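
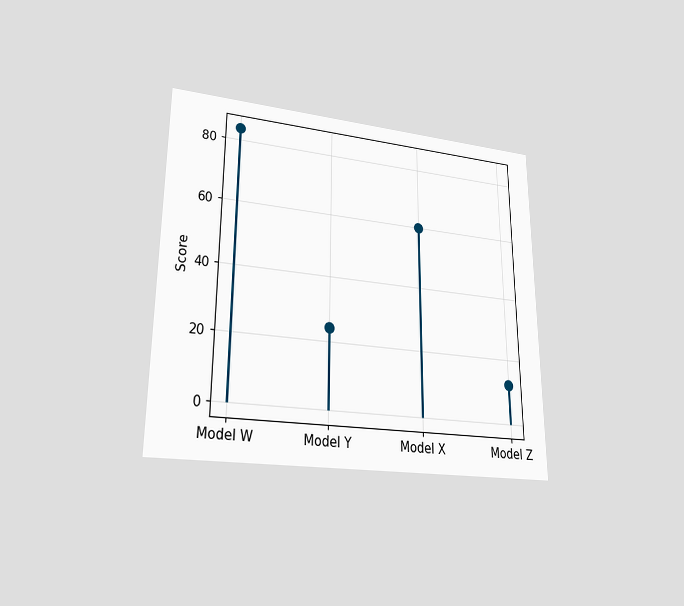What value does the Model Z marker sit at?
The chart is viewed at a slight angle. The Model Z marker sits at 12.

12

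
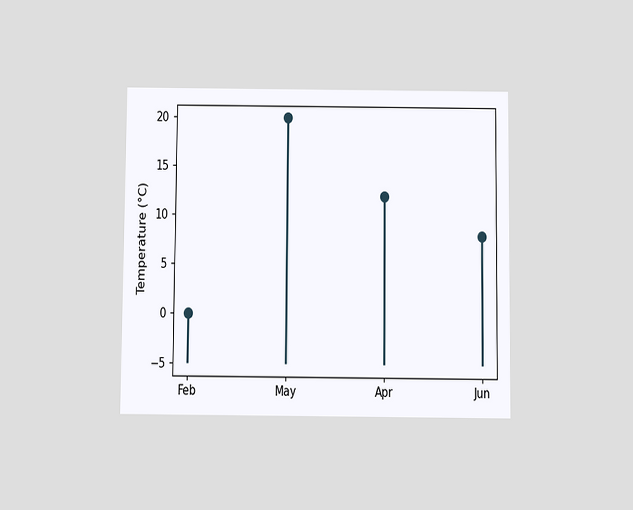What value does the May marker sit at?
20°C

The chart is viewed slightly from below. The May marker sits at 20°C.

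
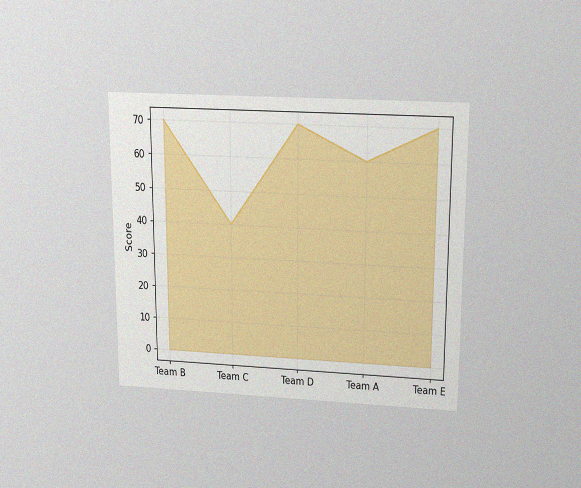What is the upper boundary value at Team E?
70

The chart is viewed slightly from above, with some photo noise. At Team E the upper boundary is at 70.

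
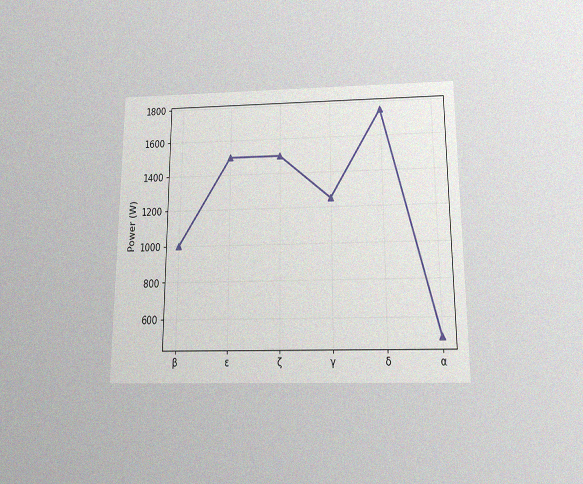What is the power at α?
500W

The chart is viewed slightly from below, with some photo noise. At α, the line is at 500W.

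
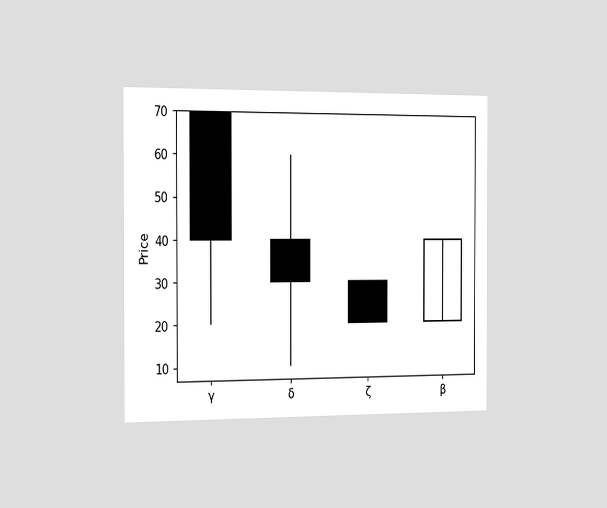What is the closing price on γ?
The chart is viewed slightly from the left. The γ candle closes at 40.

40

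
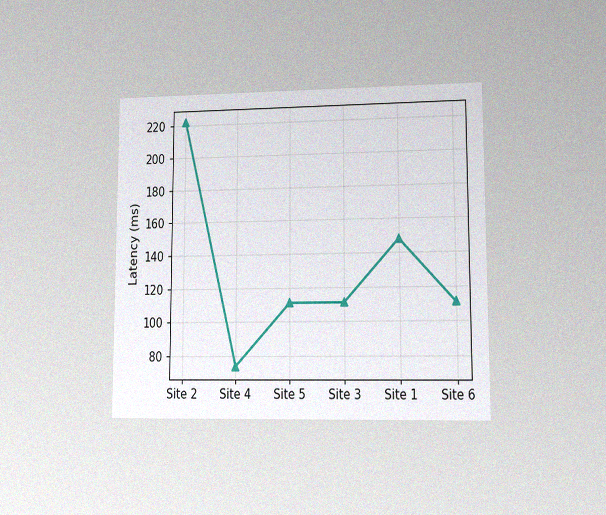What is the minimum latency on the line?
The chart is viewed at a slight angle, with some photo noise. The lowest point is at Site 4, and reading across to the y-axis gives 74ms.

74ms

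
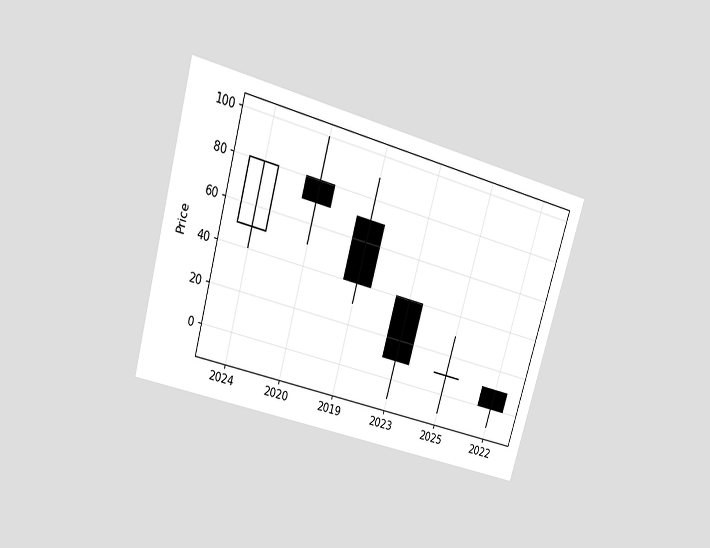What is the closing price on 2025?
10

The chart is tilted about 16° clockwise and viewed slightly from above. The 2025 candle closes at 10.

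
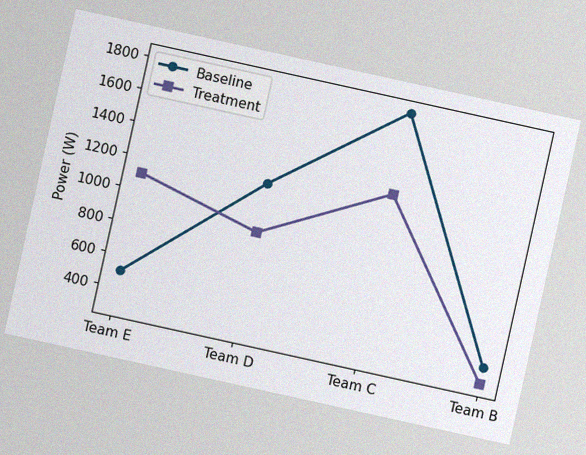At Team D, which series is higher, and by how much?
The chart is tilted about 12° clockwise, with some photo noise. At Team D, Baseline sits above the other line by 300W.

Baseline, by 300W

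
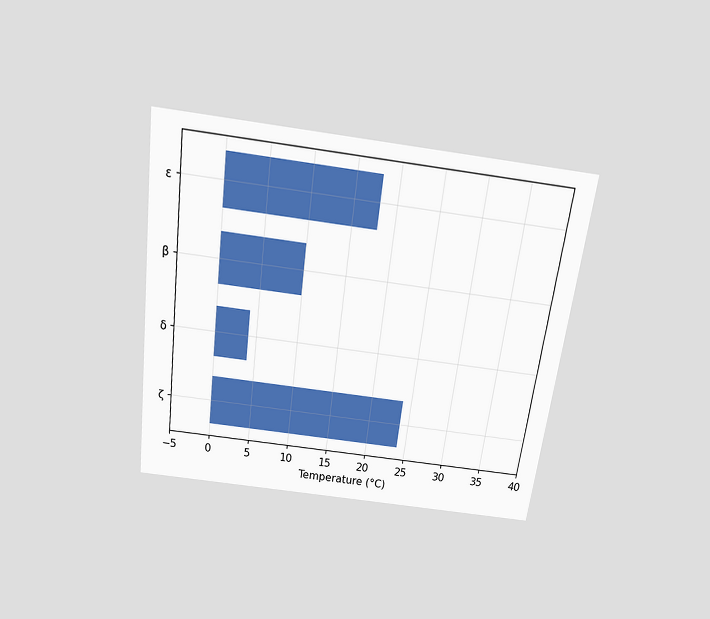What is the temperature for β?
10°C

The chart is tilted about 7° clockwise and viewed slightly from above. Reading along the chart's x-axis, the β bar reaches 10°C.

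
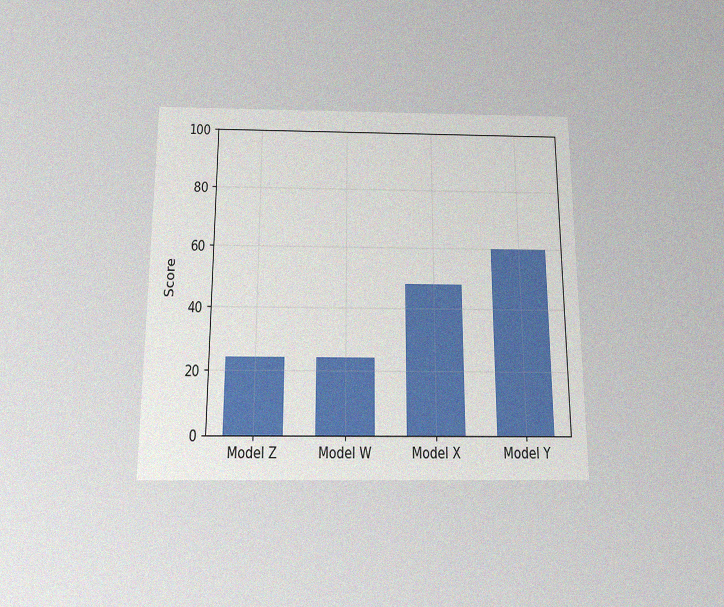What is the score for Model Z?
24

The chart is viewed slightly from below, with some photo noise. Reading along the chart's y-axis, the Model Z bar reaches 24.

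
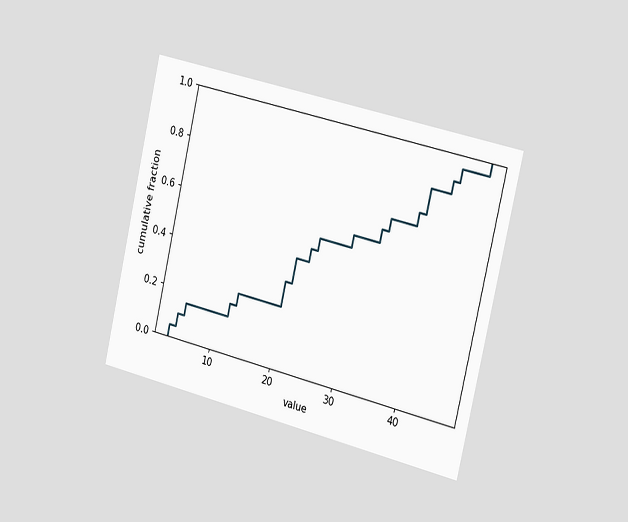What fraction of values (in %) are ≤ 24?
The chart is tilted about 13° clockwise and viewed slightly from the right. At x=24 the ECDF step is at 55%.

55%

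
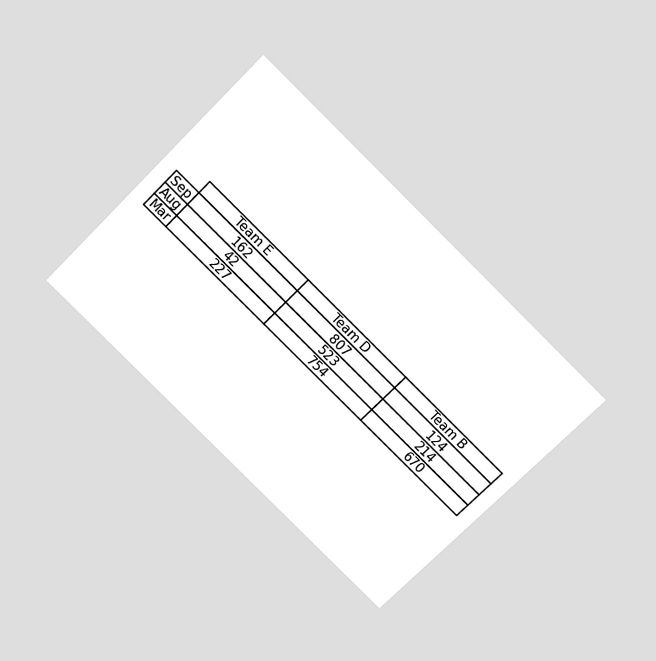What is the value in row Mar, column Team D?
754

The chart is tilted about 45° clockwise and viewed slightly from above. The (Mar, Team D) cell reads 754.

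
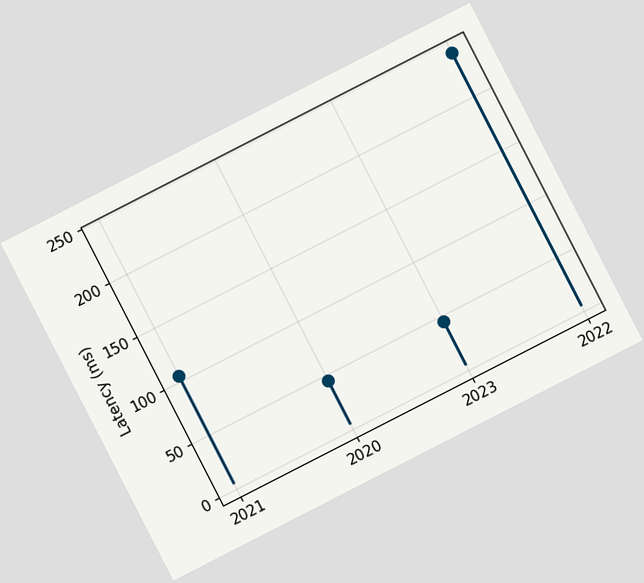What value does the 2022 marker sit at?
The chart is tilted about 27° counter-clockwise. The 2022 marker sits at 240ms.

240ms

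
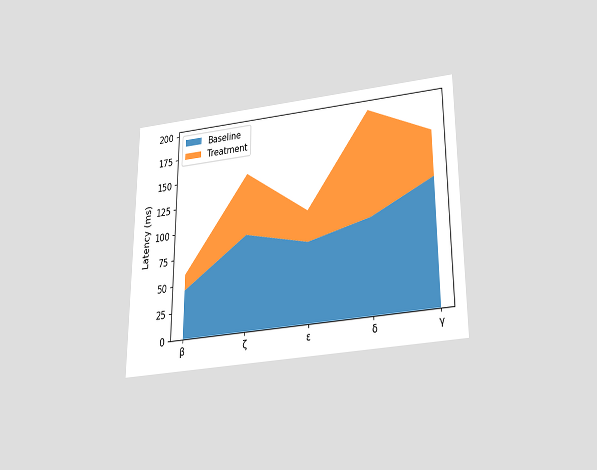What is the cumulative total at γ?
The chart is viewed slightly from below. The stacked total at γ reaches 165ms.

165ms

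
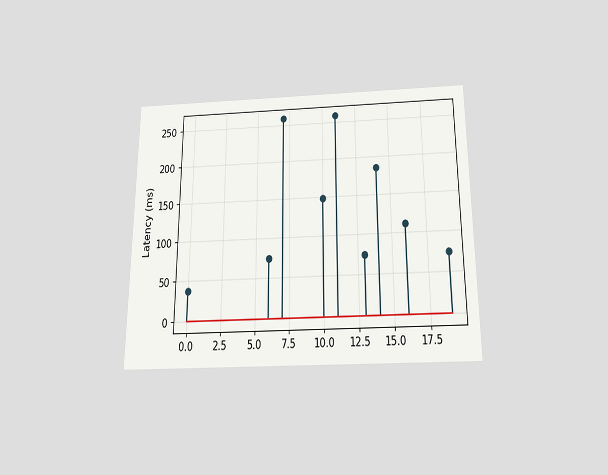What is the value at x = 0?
37ms

The chart is viewed slightly from below. The stem at x=0 reaches 37ms.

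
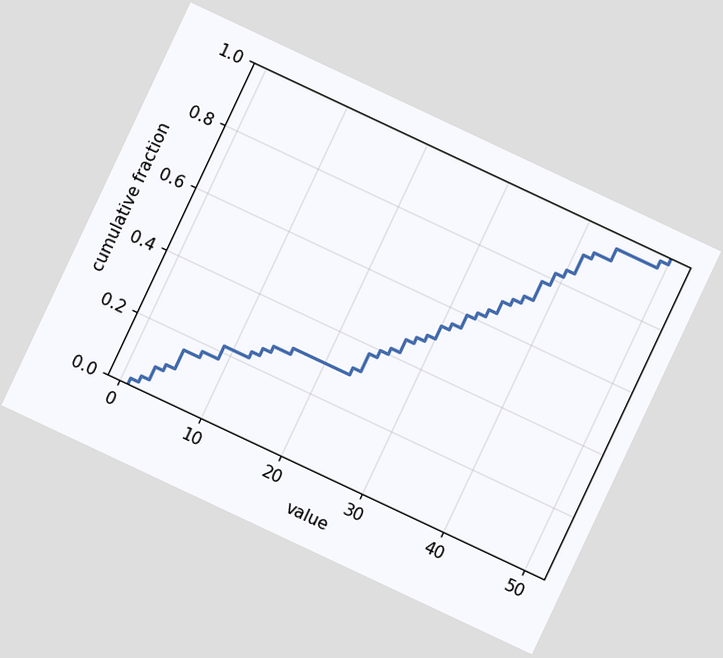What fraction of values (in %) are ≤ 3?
The chart is tilted about 25° clockwise. At x=3 the ECDF step is at 8%.

8%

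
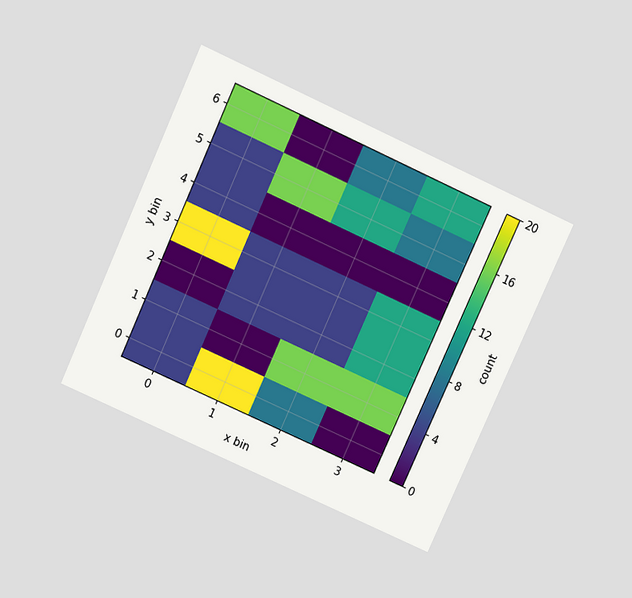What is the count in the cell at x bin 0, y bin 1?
The chart is tilted about 24° clockwise and viewed slightly from above. Matching the cell (0, 1) against the colorbar gives 4.

4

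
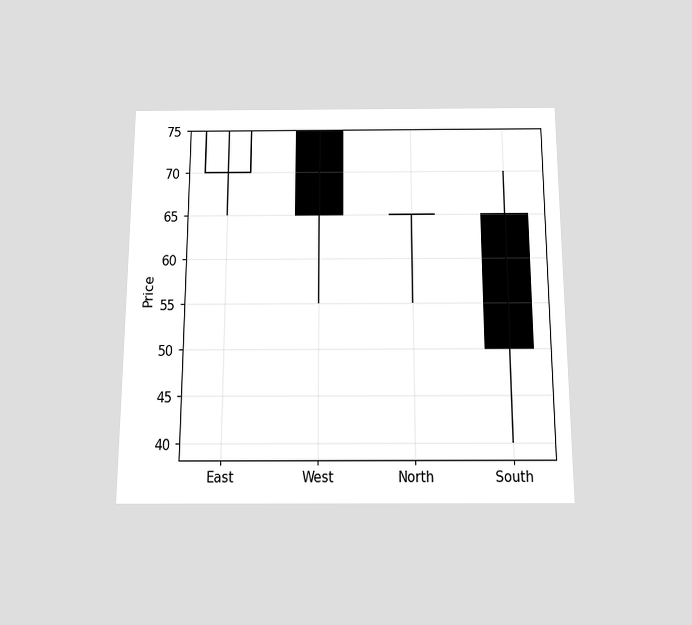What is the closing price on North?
The chart is viewed slightly from below. The North candle closes at 65.

65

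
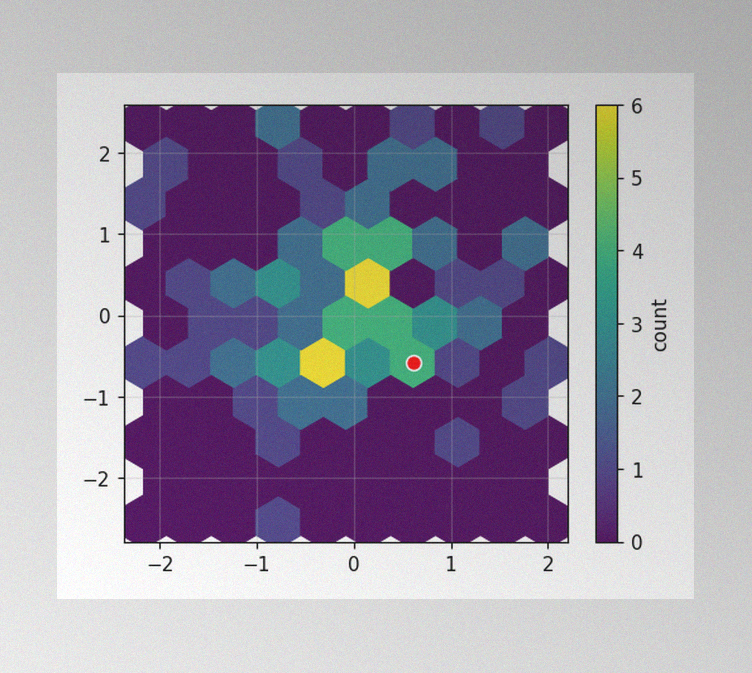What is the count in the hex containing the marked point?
The image has some photo noise and uneven lighting. The marked hex reads 4 on the colorbar.

4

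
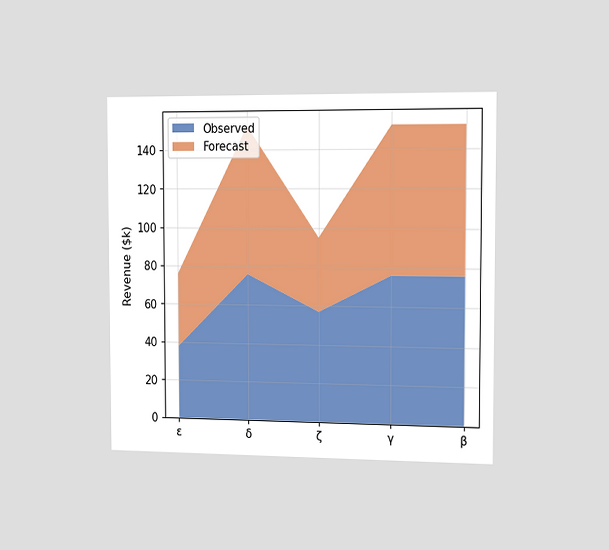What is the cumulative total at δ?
$152k

The chart is viewed slightly from the right. The stacked total at δ reaches $152k.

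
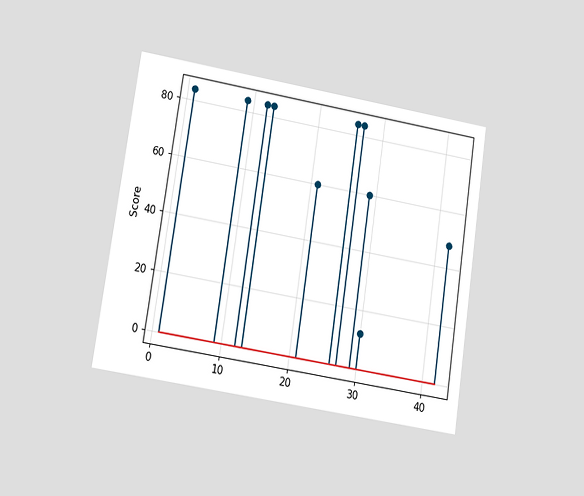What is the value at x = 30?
12

The chart is tilted about 9° clockwise and viewed at a slight angle. The stem at x=30 reaches 12.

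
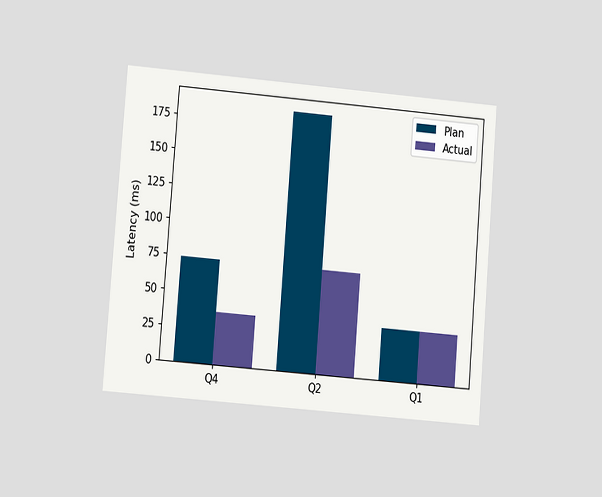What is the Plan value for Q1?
The chart is tilted about 5° clockwise and viewed at a slight angle. The Plan bar at Q1 reaches 37ms on the y-axis.

37ms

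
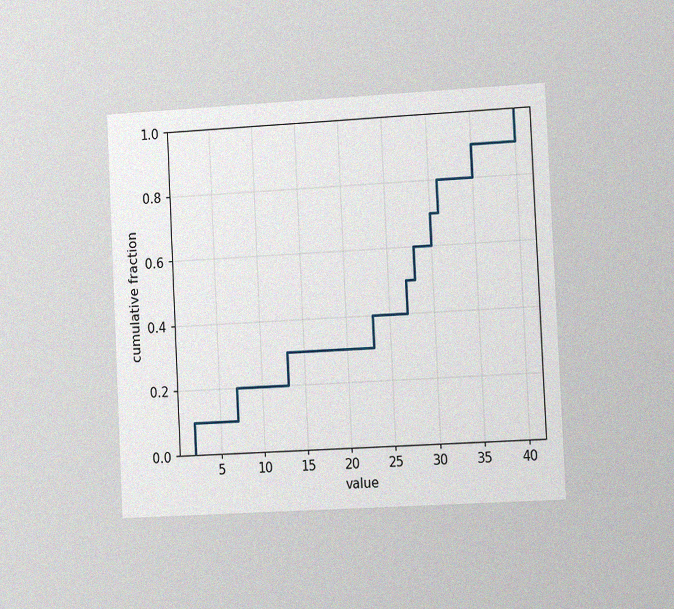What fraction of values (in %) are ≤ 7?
20%

The chart is tilted about 3° counter-clockwise and viewed slightly from the right, with some photo noise. At x=7 the ECDF step is at 20%.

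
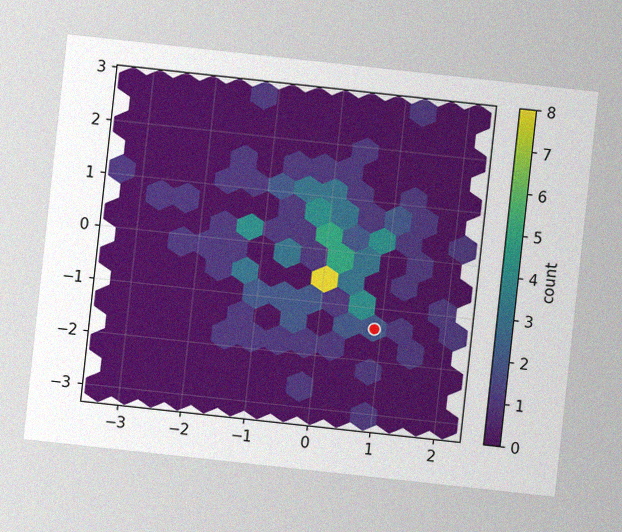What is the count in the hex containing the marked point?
The chart is tilted about 6° clockwise, with some photo noise. The marked hex reads 2 on the colorbar.

2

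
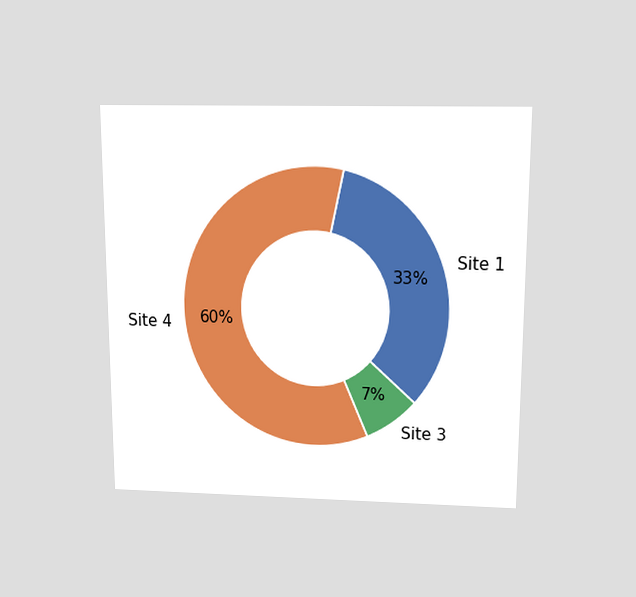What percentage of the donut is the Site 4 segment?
60%

The chart is viewed slightly from above. The Site 4 segment takes up 60% of the ring.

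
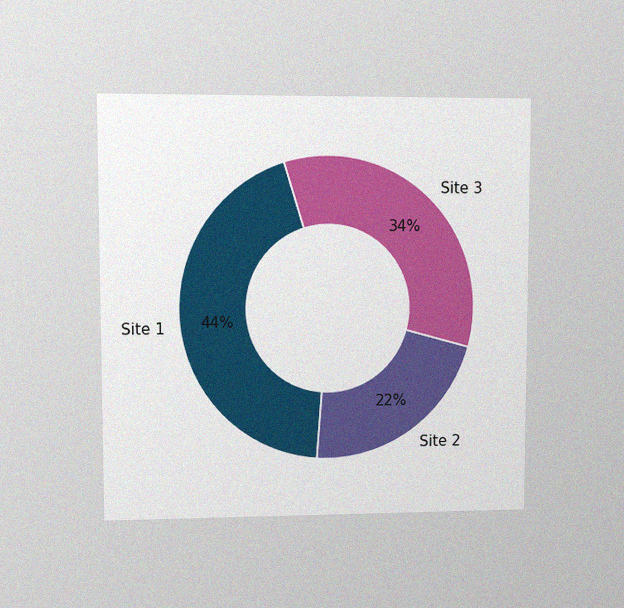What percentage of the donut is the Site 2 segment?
22%

The chart is viewed at a slight angle, with some photo noise. The Site 2 segment takes up 22% of the ring.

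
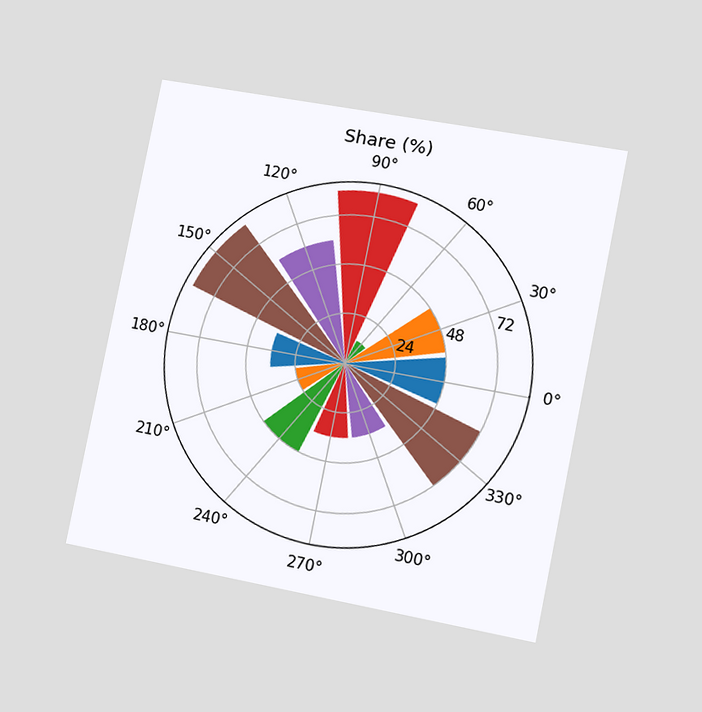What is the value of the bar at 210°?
24%

The chart is tilted about 11° clockwise and viewed slightly from the right. The bar at 210° reaches 24% on the radial axis.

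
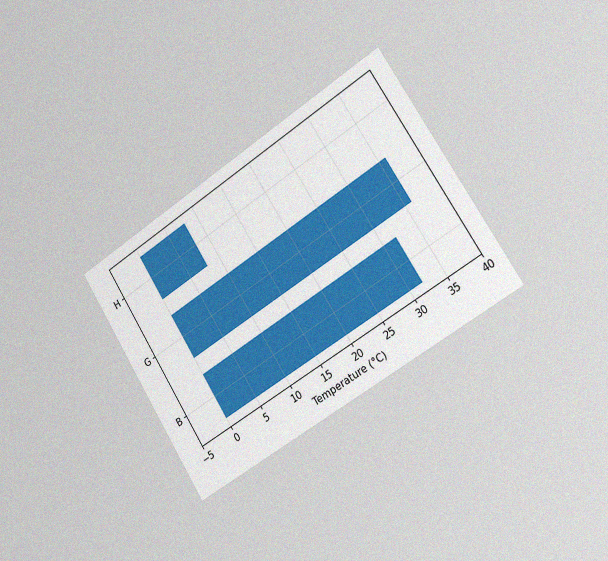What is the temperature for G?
The chart is tilted about 32° counter-clockwise and viewed slightly from the right, with some photo noise. Reading along the chart's x-axis, the G bar reaches 36°C.

36°C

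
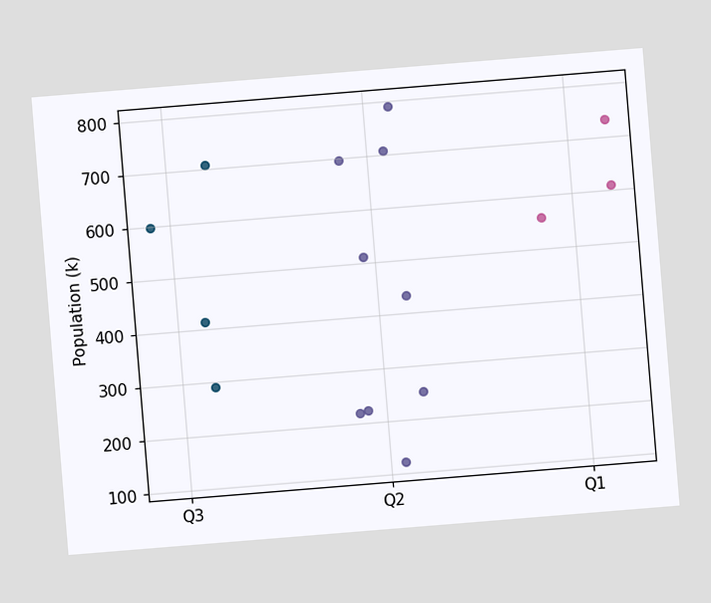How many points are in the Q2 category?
The chart is tilted about 5° counter-clockwise. Counting the markers in the Q2 column gives 9.

9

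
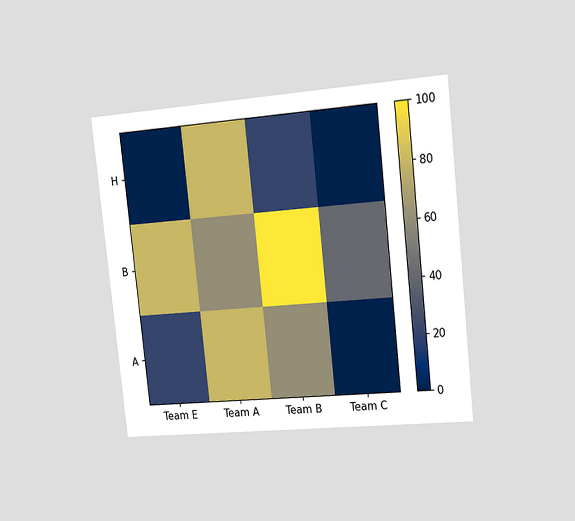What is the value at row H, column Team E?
The chart is tilted about 6° counter-clockwise and viewed slightly from the right. Matching cell (H, Team E) against the colorbar gives 0.

0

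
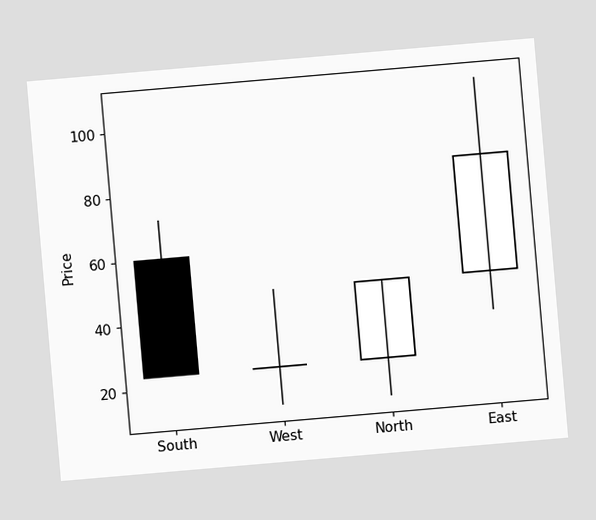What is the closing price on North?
The chart is tilted about 5° counter-clockwise. The North candle closes at 48.

48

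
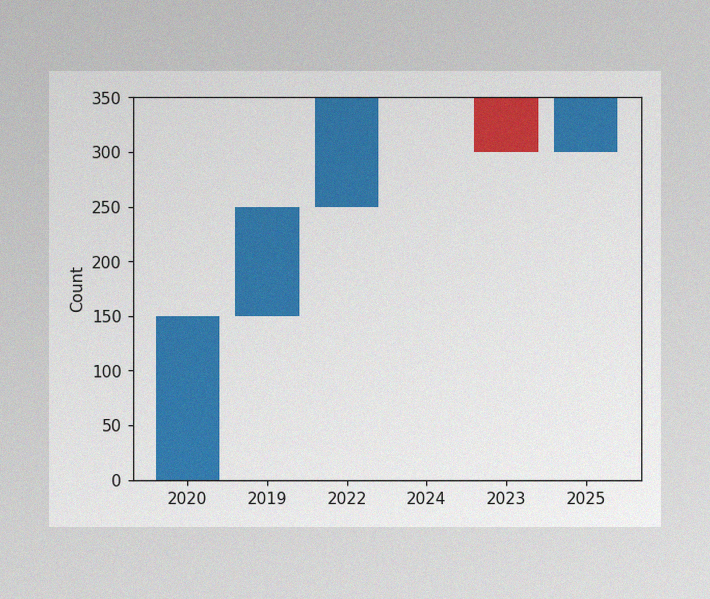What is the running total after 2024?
350

The image has some photo noise and uneven lighting. After 2024 the running total reaches 350.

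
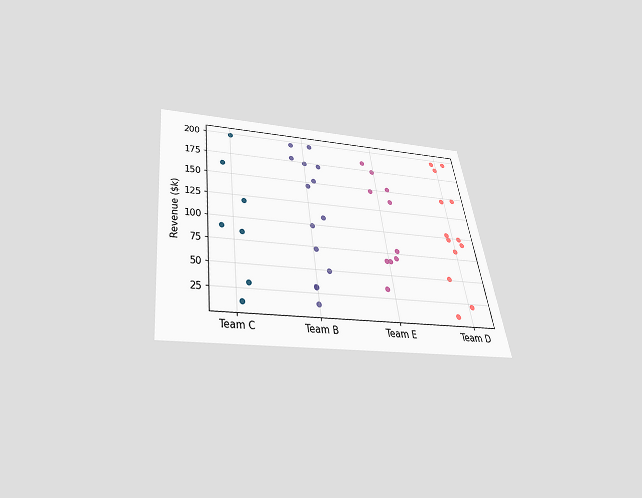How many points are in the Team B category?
The chart is tilted about 8° counter-clockwise and viewed slightly from below. Counting the markers in the Team B column gives 14.

14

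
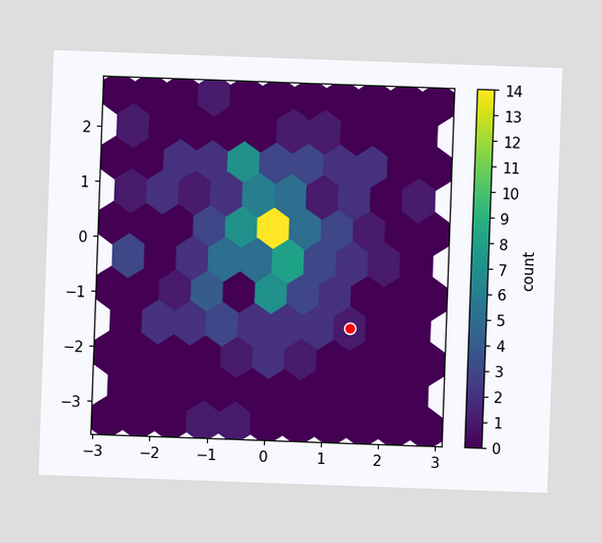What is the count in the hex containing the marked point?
The chart is tilted about 2° clockwise. The marked hex reads 1 on the colorbar.

1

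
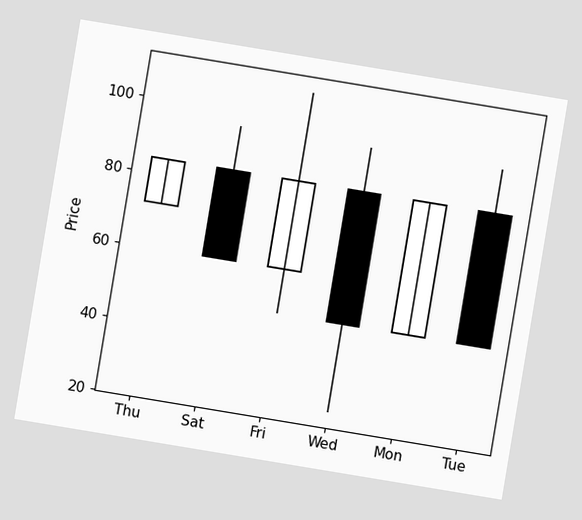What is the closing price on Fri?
84

The chart is tilted about 9° clockwise. The Fri candle closes at 84.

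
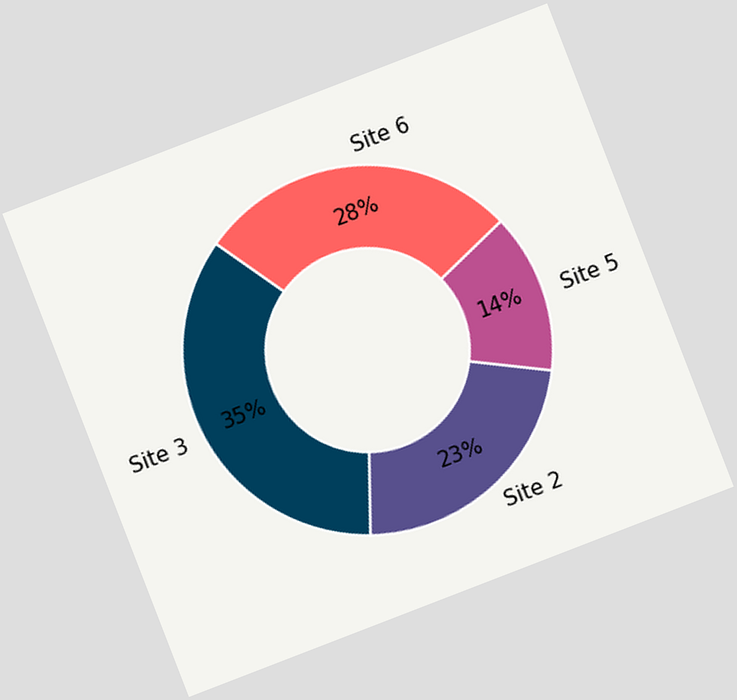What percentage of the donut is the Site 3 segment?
The chart is tilted about 21° counter-clockwise. The Site 3 segment takes up 35% of the ring.

35%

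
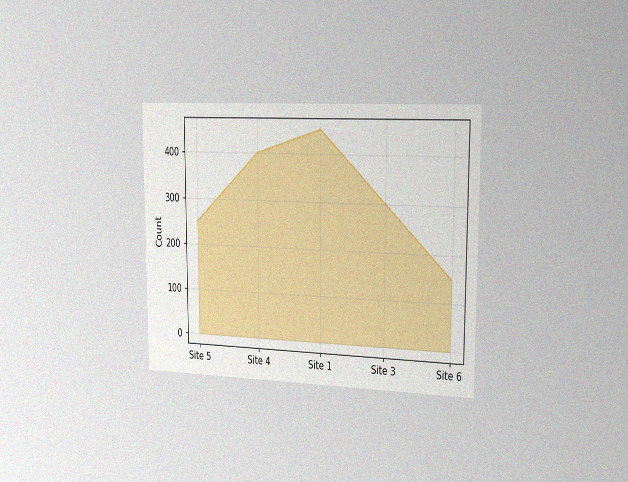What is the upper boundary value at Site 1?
The chart is viewed slightly from the right, with some photo noise. At Site 1 the upper boundary is at 450.

450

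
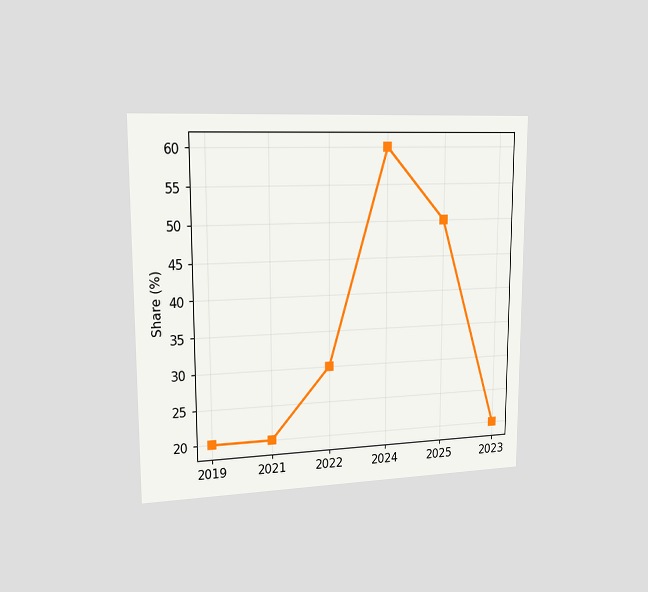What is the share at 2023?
20%

The chart is viewed slightly from the left. At 2023, the line is at 20%.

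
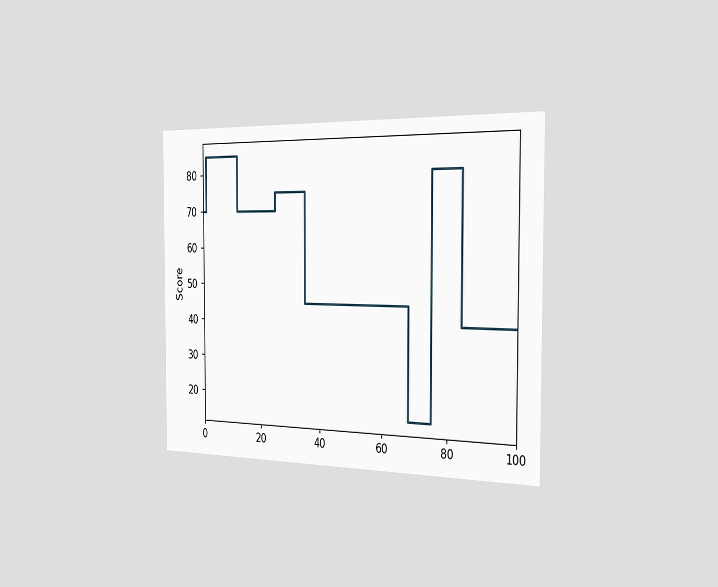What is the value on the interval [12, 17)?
The chart is viewed slightly from the right. On [12, 17) the step sits at 70.

70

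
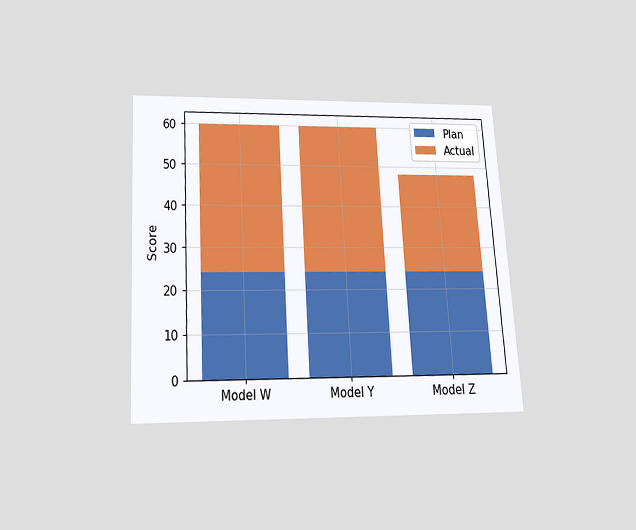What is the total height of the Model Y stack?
The chart is tilted about 3° counter-clockwise and viewed slightly from below. The Model Y stack's top reaches 60 on the y-axis.

60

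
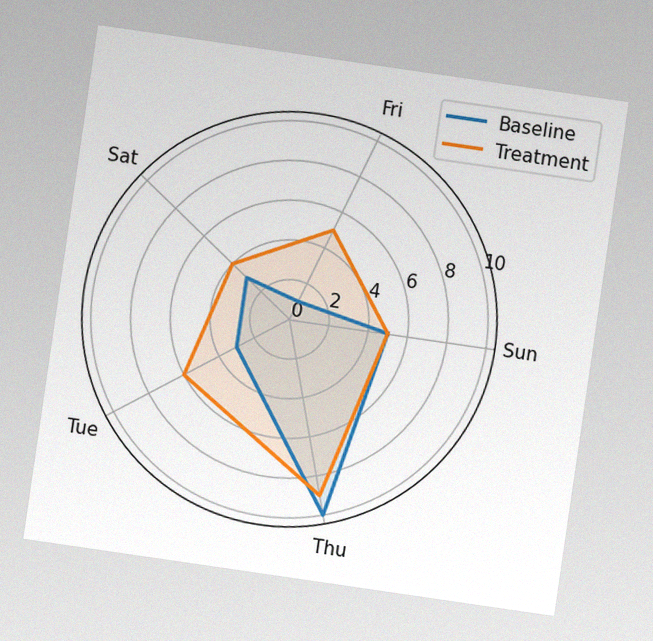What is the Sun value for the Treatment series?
The chart is tilted about 8° clockwise, with some photo noise. On the Sun axis, Treatment reaches 5.

5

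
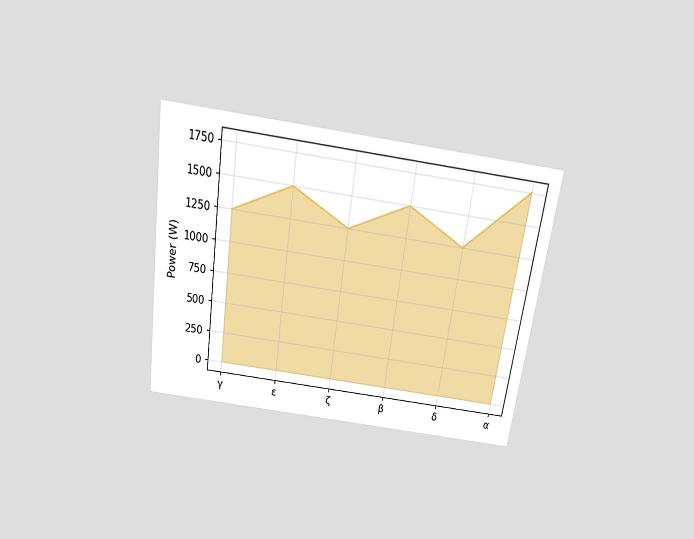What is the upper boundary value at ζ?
The chart is tilted about 8° clockwise and viewed slightly from above. At ζ the upper boundary is at 1250W.

1250W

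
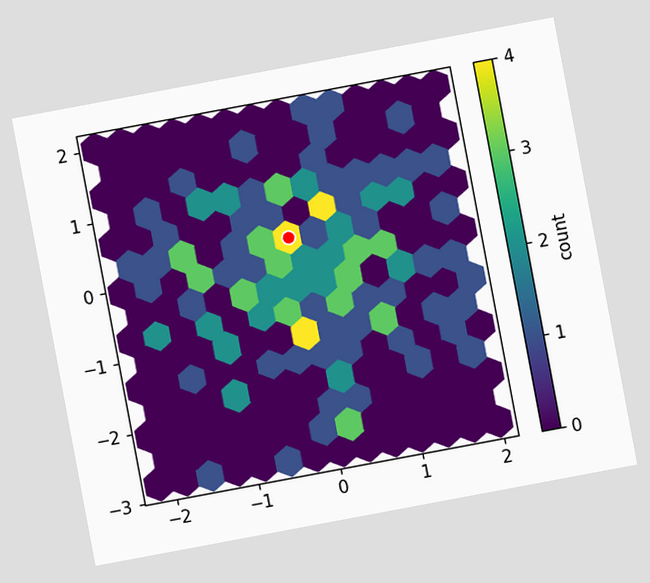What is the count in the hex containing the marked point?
4

The chart is tilted about 11° counter-clockwise. The marked hex reads 4 on the colorbar.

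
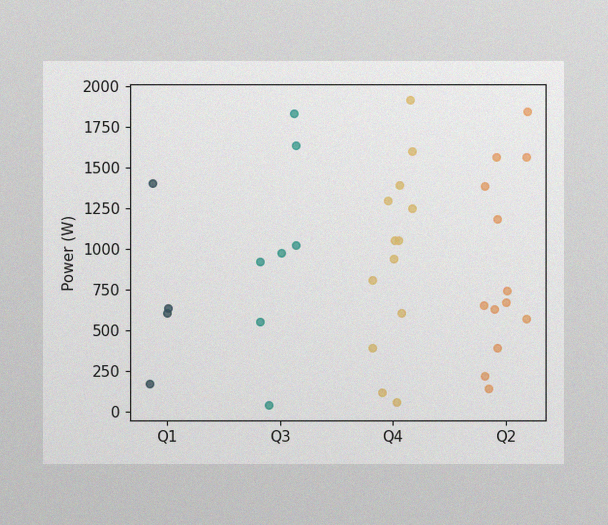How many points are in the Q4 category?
The image has some photo noise and uneven lighting. Counting the markers in the Q4 column gives 13.

13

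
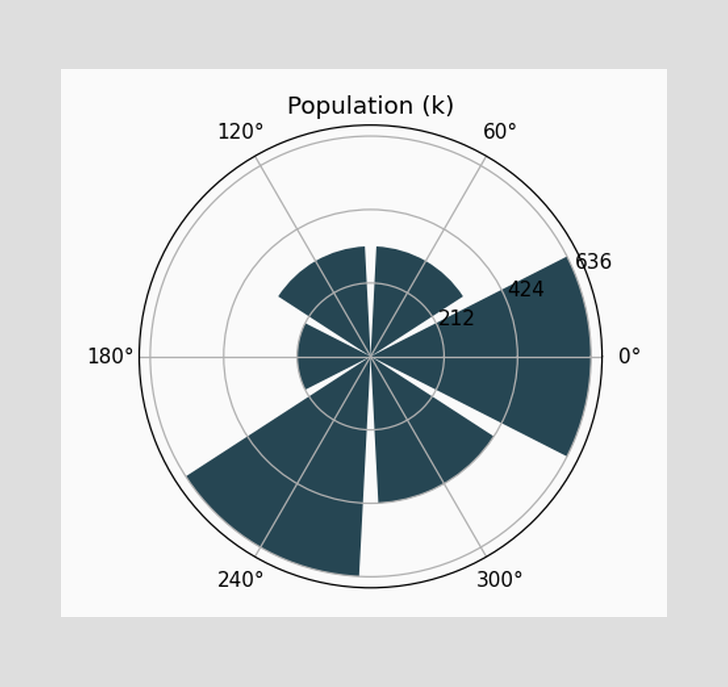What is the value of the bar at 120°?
The bar at 120° reaches 318k on the radial axis.

318k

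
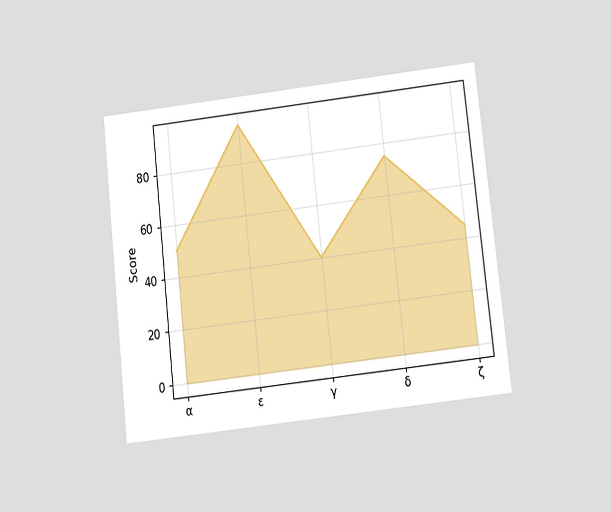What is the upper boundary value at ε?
The chart is tilted about 6° counter-clockwise and viewed slightly from below. At ε the upper boundary is at 95.

95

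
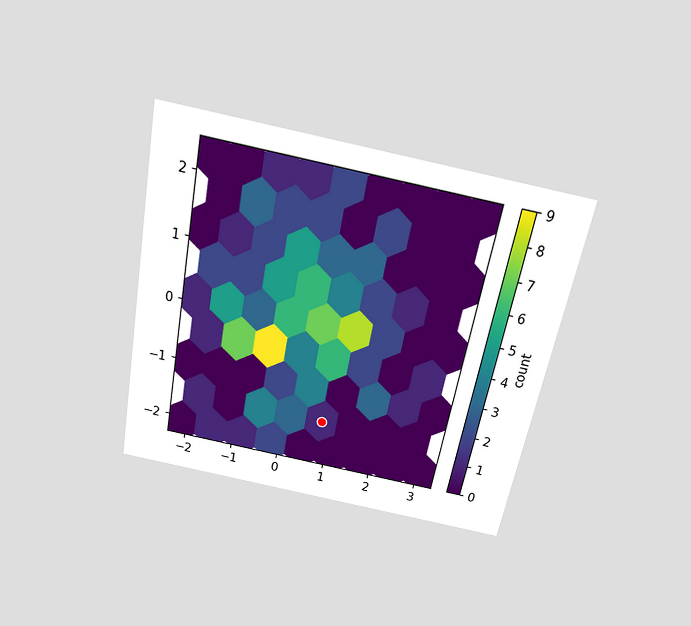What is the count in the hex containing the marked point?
The chart is tilted about 11° clockwise and viewed slightly from above. The marked hex reads 1 on the colorbar.

1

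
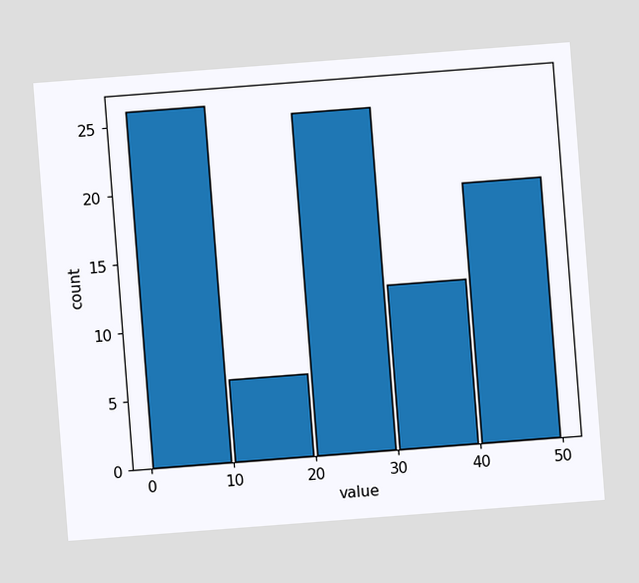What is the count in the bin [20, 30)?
The chart is tilted about 4° counter-clockwise. The [20, 30) bin has height 25.

25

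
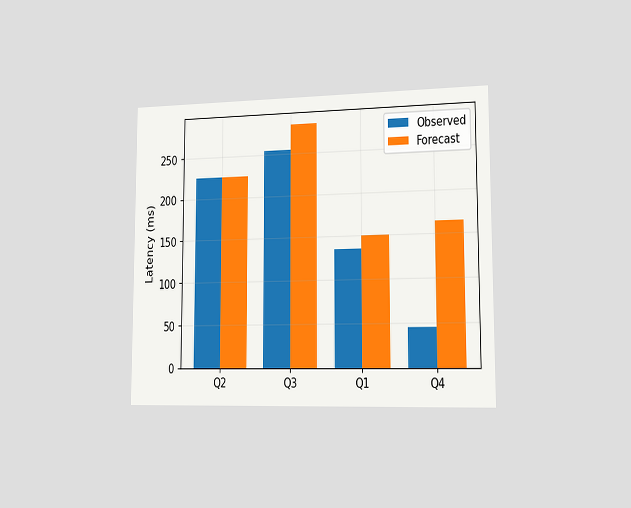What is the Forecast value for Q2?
The chart is viewed slightly from the right. The Forecast bar at Q2 reaches 225ms on the y-axis.

225ms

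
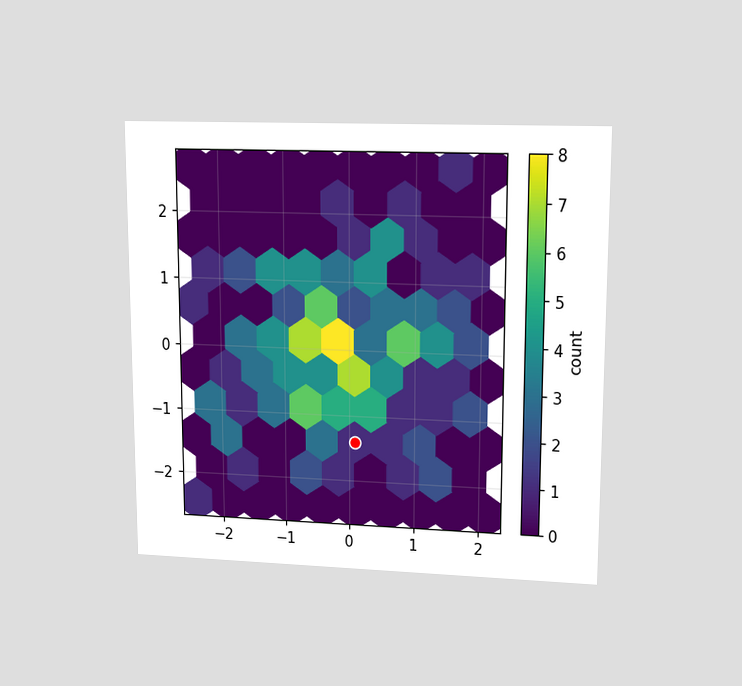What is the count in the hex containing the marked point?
1

The chart is viewed at a slight angle. The marked hex reads 1 on the colorbar.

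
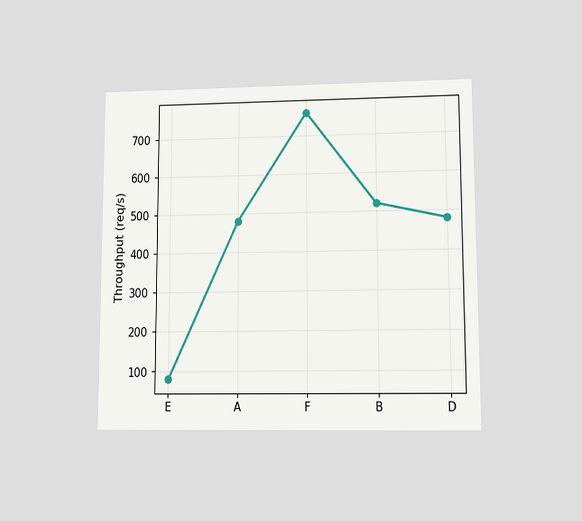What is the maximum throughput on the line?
760req/s

The chart is viewed at a slight angle. The highest point is at F, and reading across to the y-axis gives 760req/s.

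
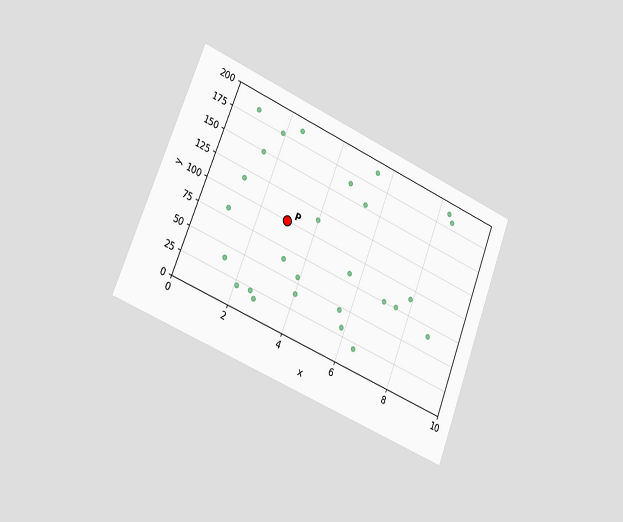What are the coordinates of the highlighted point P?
The chart is tilted about 21° clockwise and viewed slightly from the left. Following the gridlines from P to each axis, P sits at (3, 100).

(3, 100)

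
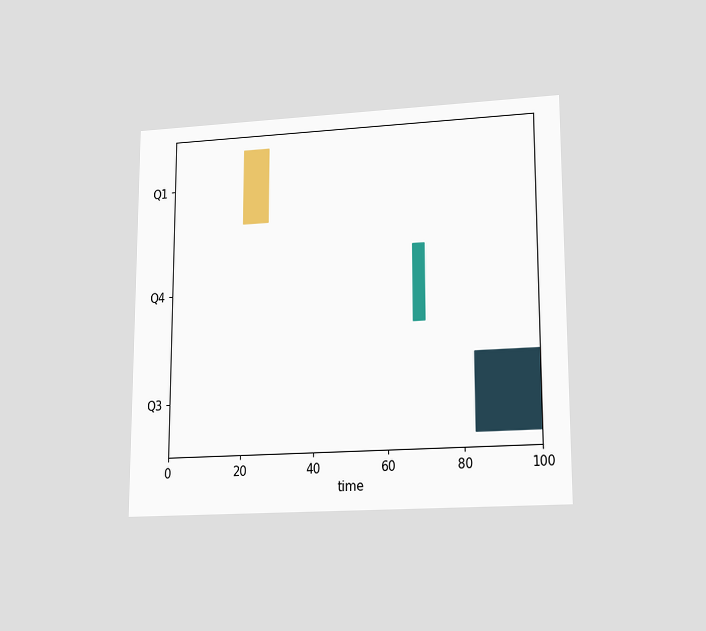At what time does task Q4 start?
The chart is viewed at a slight angle. The Q4 bar begins at t=67.

67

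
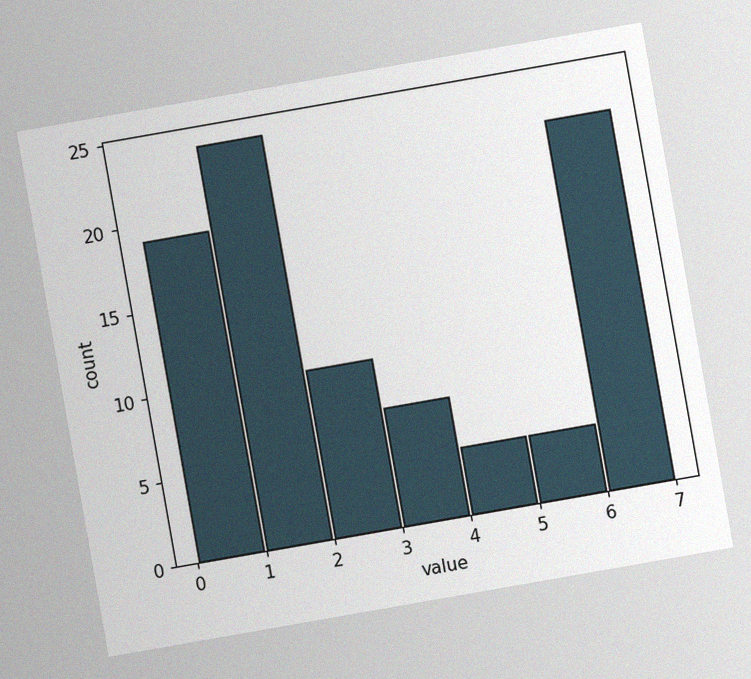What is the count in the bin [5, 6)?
4

The chart is tilted about 10° counter-clockwise, with some photo noise. The [5, 6) bin has height 4.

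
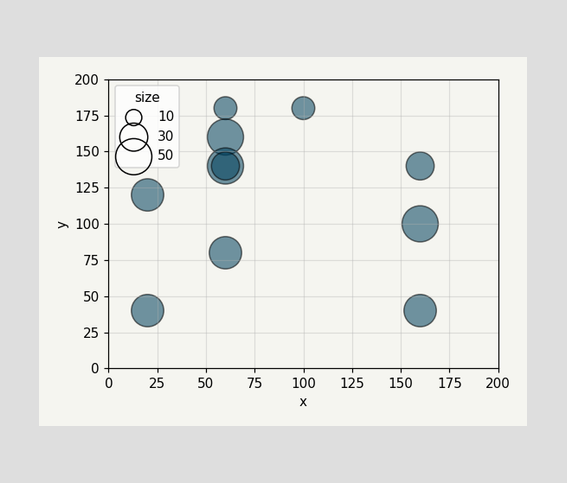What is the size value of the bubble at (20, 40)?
40

Matching the bubble at (20, 40) against the size legend gives 40.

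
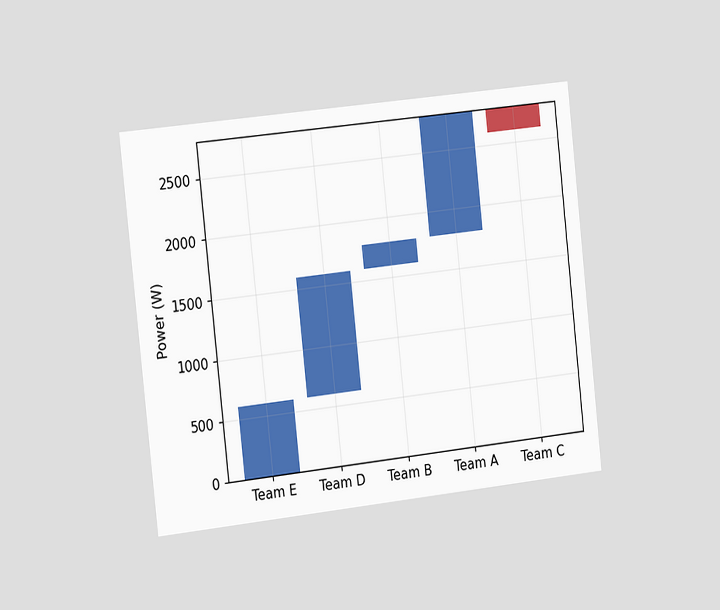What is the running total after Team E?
The chart is tilted about 6° counter-clockwise and viewed slightly from the left. After Team E the running total reaches 600W.

600W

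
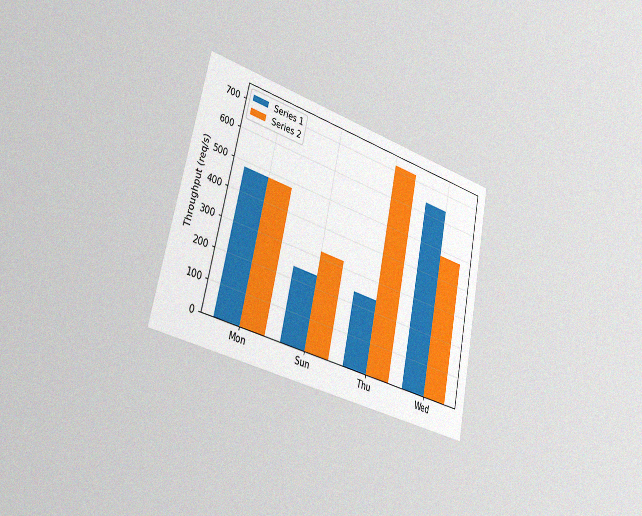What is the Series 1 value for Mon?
480req/s

The chart is tilted about 12° clockwise and viewed slightly from the left, with some photo noise. The Series 1 bar at Mon reaches 480req/s on the y-axis.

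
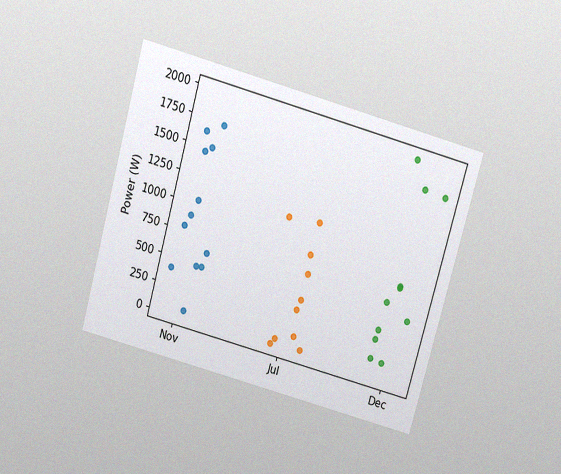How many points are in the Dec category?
11

The chart is tilted about 16° clockwise and viewed slightly from above, with some photo noise. Counting the markers in the Dec column gives 11.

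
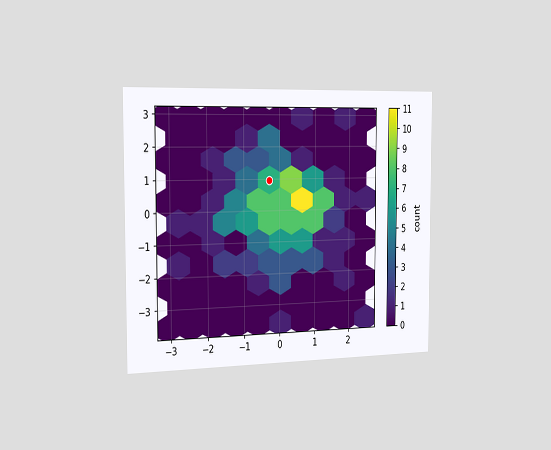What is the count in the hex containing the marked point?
7

The chart is viewed slightly from the left. The marked hex reads 7 on the colorbar.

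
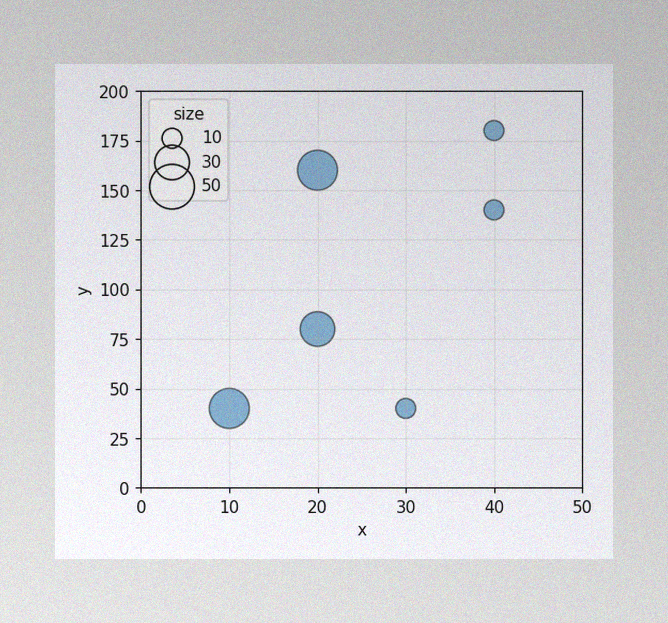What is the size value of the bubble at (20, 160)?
40

The image has some photo noise and uneven lighting. Matching the bubble at (20, 160) against the size legend gives 40.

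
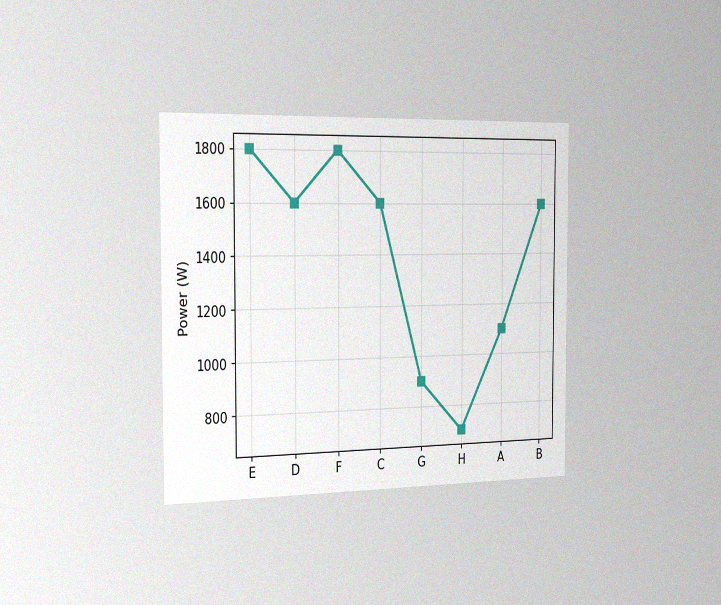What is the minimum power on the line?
The chart is viewed slightly from the left, with some photo noise. The lowest point is at H, and reading across to the y-axis gives 700W.

700W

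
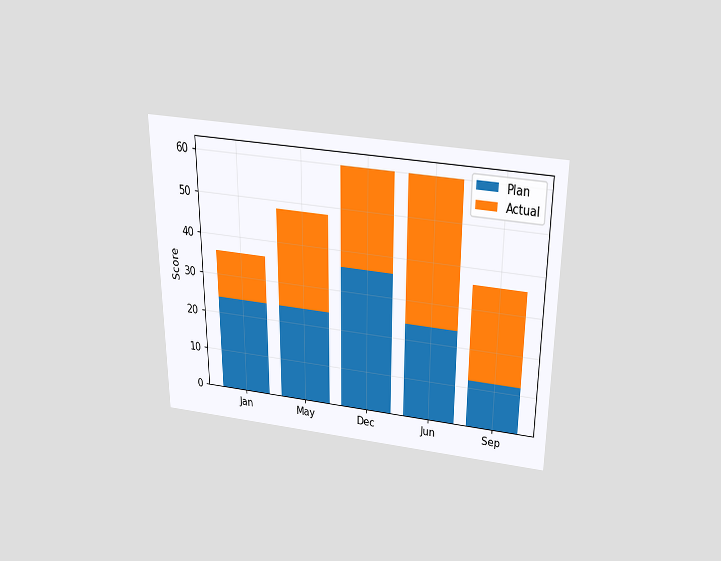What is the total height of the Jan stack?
The chart is viewed slightly from above. The Jan stack's top reaches 36 on the y-axis.

36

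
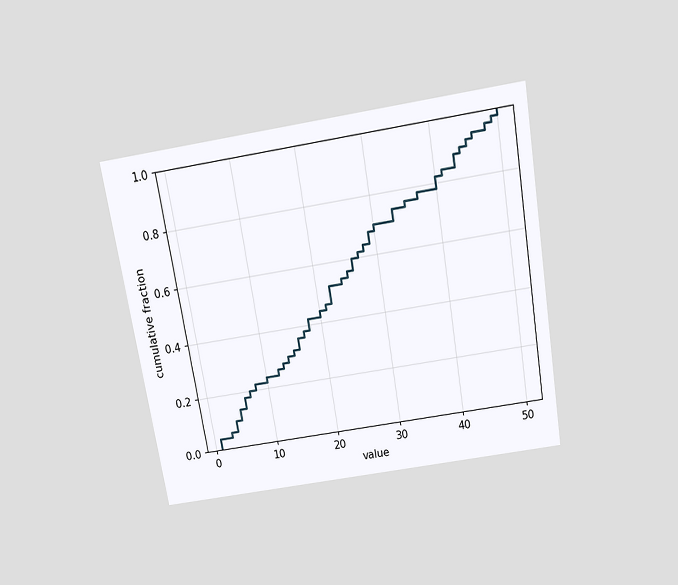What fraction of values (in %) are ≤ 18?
The chart is tilted about 10° counter-clockwise and viewed slightly from above. At x=18 the ECDF step is at 42%.

42%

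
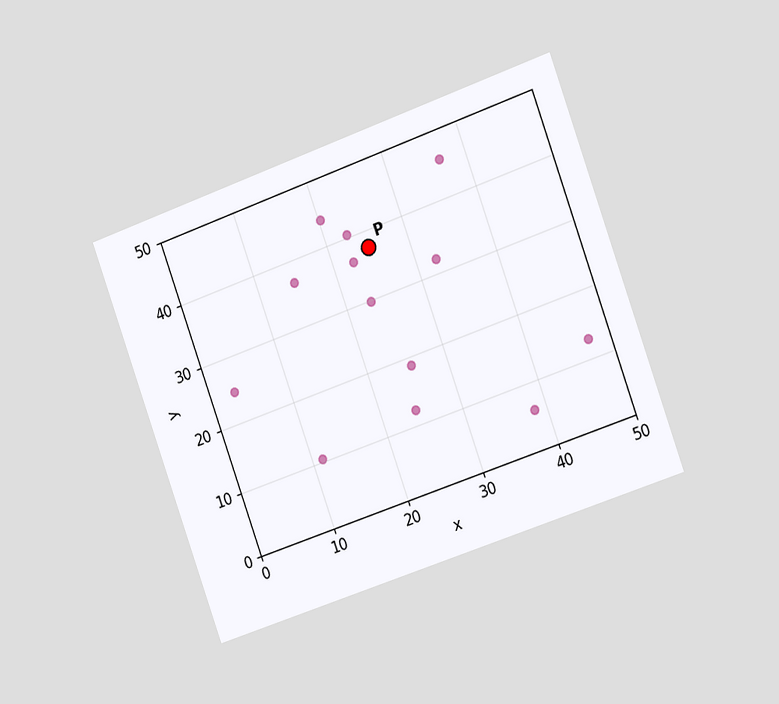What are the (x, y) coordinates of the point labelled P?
The chart is tilted about 20° counter-clockwise and viewed slightly from the right. Following the gridlines from P to each axis, P sits at (25, 37.5).

(25, 37.5)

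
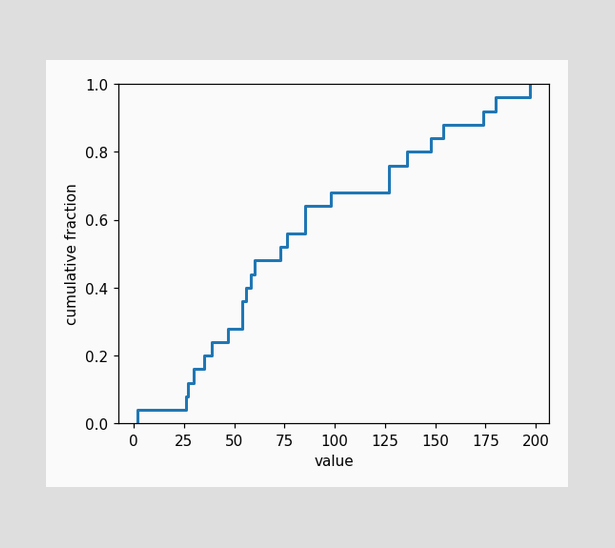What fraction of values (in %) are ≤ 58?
44%

At x=58 the ECDF step is at 44%.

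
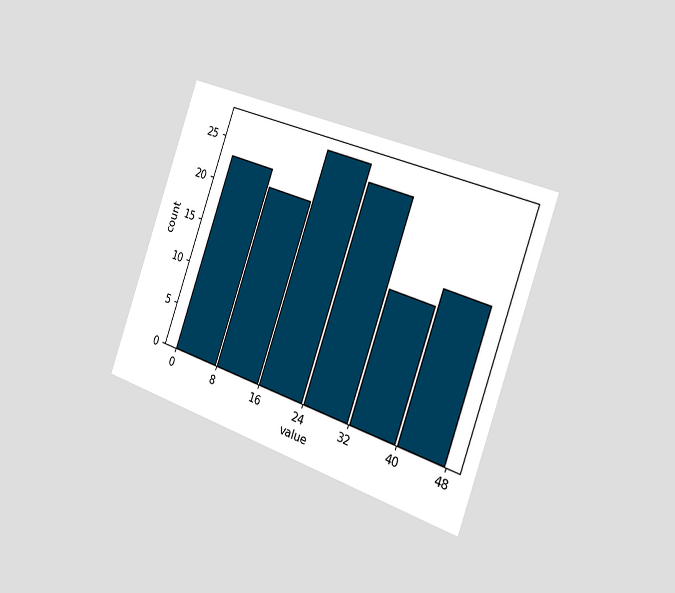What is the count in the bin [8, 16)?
21

The chart is tilted about 19° clockwise and viewed slightly from the right. The [8, 16) bin has height 21.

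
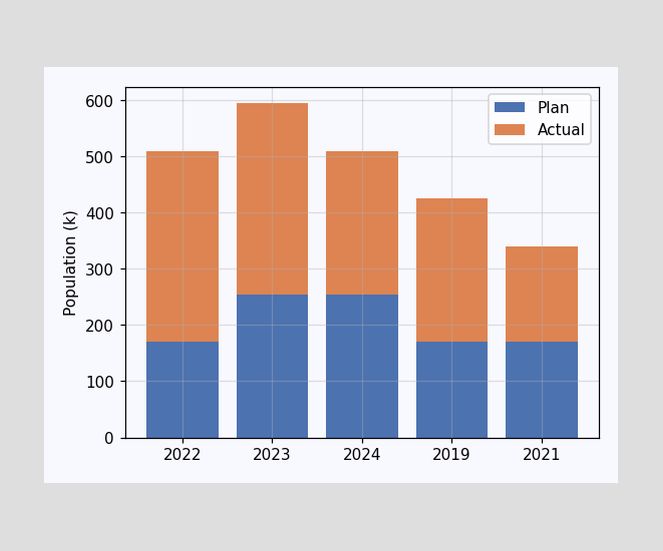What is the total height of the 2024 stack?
The 2024 stack's top reaches 510k on the y-axis.

510k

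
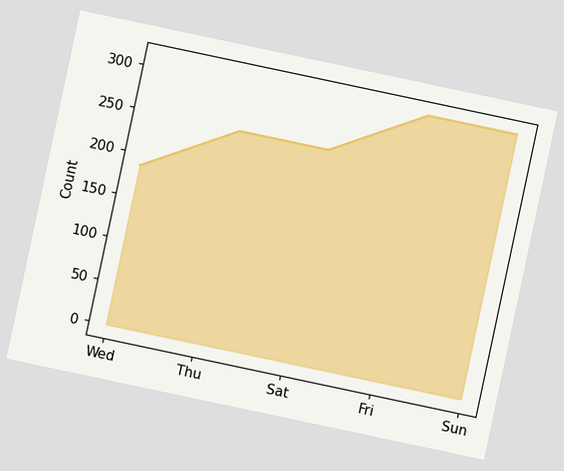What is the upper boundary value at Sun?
310

The chart is tilted about 12° clockwise. At Sun the upper boundary is at 310.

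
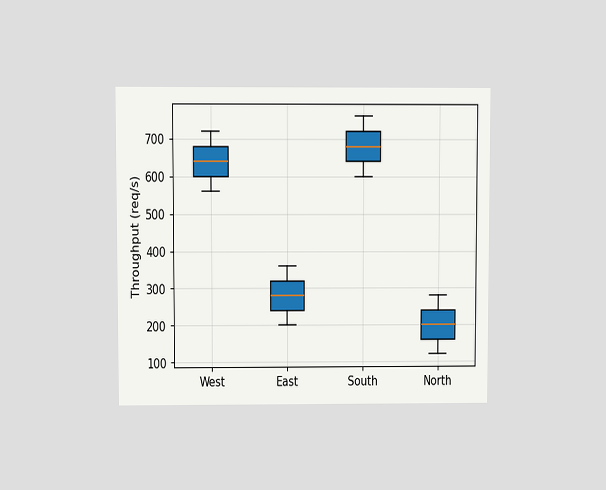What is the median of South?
The chart is viewed at a slight angle. The median line in the South box sits at 680req/s.

680req/s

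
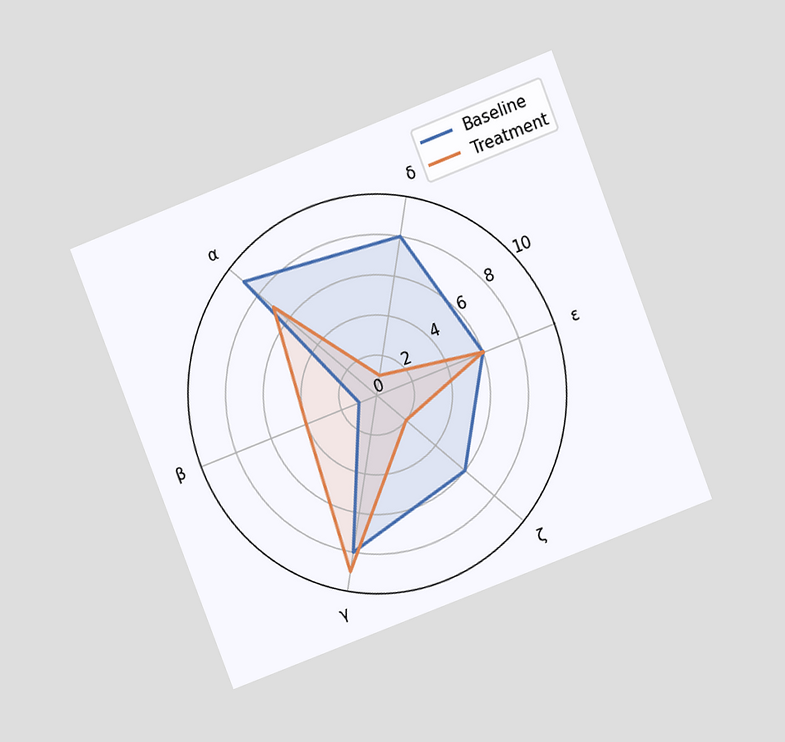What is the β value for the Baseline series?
The chart is tilted about 21° counter-clockwise and viewed at a slight angle. On the β axis, Baseline reaches 1.

1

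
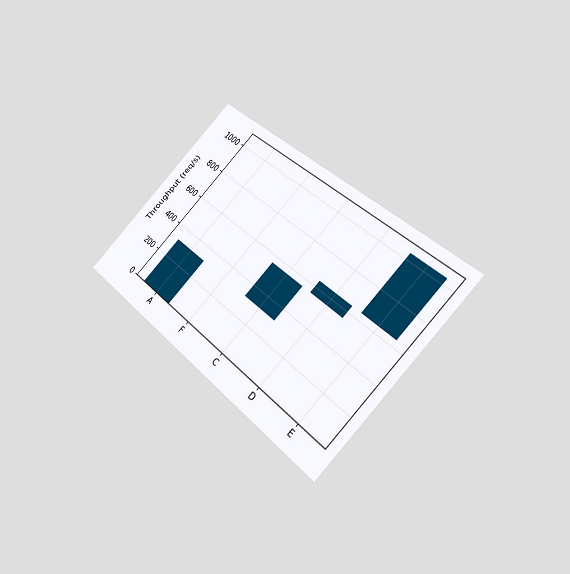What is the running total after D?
640req/s

The chart is tilted about 45° clockwise and viewed at a slight angle. After D the running total reaches 640req/s.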